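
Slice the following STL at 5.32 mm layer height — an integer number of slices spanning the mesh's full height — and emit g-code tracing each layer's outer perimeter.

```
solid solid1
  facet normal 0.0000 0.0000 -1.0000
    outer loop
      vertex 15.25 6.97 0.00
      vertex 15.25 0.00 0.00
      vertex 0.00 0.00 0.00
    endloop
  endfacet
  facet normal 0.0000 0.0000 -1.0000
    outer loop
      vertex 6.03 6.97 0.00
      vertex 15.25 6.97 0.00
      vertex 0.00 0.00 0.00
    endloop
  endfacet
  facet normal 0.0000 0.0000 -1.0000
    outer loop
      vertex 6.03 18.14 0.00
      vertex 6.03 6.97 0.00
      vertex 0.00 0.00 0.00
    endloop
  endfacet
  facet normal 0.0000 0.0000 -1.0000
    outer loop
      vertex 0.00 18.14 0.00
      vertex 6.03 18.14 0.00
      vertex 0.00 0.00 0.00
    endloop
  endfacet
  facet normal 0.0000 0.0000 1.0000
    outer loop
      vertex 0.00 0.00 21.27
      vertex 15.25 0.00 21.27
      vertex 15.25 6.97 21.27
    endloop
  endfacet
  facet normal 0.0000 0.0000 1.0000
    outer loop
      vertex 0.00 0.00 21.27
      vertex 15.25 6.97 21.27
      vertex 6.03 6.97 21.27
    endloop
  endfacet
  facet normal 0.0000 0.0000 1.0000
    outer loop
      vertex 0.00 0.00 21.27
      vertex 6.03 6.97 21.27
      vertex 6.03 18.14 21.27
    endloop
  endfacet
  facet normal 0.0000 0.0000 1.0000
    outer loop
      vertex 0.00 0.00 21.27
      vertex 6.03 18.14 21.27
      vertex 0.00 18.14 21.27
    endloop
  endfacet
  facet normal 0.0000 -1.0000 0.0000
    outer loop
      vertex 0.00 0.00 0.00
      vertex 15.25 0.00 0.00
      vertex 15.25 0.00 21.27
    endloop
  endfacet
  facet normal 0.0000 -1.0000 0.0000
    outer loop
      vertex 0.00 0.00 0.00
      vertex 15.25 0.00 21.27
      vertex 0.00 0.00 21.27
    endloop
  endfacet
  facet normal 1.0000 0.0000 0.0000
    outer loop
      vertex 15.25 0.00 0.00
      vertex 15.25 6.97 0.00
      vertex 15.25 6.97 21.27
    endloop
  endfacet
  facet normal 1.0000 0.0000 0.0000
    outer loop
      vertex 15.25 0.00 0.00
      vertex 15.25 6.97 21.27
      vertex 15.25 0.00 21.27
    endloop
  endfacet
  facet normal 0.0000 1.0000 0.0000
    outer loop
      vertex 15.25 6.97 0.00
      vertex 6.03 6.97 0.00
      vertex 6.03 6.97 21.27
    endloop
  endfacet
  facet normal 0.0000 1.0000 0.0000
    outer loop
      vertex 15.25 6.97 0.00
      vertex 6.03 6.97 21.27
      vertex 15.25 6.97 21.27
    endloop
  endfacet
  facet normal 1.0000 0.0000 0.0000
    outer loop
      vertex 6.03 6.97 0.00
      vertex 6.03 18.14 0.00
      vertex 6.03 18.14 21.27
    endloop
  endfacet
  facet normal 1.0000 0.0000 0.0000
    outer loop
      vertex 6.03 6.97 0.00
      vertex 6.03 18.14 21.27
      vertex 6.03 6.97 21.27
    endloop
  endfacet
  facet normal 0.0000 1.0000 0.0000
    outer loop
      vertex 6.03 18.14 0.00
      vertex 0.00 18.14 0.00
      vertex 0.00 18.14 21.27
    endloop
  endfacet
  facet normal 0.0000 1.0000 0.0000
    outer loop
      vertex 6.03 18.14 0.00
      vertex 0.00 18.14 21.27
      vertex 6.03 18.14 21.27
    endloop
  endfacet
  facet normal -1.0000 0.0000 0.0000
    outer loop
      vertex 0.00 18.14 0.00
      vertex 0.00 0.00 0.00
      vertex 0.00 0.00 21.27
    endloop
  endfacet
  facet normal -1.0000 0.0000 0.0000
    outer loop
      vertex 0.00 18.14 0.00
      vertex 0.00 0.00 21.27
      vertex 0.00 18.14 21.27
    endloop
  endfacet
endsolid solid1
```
; perimeter-only toolpath
G21 ; units = mm
G90 ; absolute positioning
G28 ; home
; layer 1
G0 Z5.32
G0 X0.00 Y0.00
G1 X15.25 Y0.00
G1 X15.25 Y6.97
G1 X6.03 Y6.97
G1 X6.03 Y18.14
G1 X0.00 Y18.14
G1 X0.00 Y0.00
; layer 2
G0 Z10.63
G0 X0.00 Y0.00
G1 X15.25 Y0.00
G1 X15.25 Y6.97
G1 X6.03 Y6.97
G1 X6.03 Y18.14
G1 X0.00 Y18.14
G1 X0.00 Y0.00
; layer 3
G0 Z15.95
G0 X0.00 Y0.00
G1 X15.25 Y0.00
G1 X15.25 Y6.97
G1 X6.03 Y6.97
G1 X6.03 Y18.14
G1 X0.00 Y18.14
G1 X0.00 Y0.00
; layer 4
G0 Z21.27
G0 X0.00 Y0.00
G1 X15.25 Y0.00
G1 X15.25 Y6.97
G1 X6.03 Y6.97
G1 X6.03 Y18.14
G1 X0.00 Y18.14
G1 X0.00 Y0.00
M2 ; end

The solid is an L-shaped prism: outer 15.2 × 18.1 mm, arm thicknesses ≈ 6.97 mm (horizontal) and 6.03 mm (vertical), extruded 21.3 mm in z. Slicing at Δz = 5.32 mm — 4 equal slices spanning the solid's height, so layer i sits at z = i·h/4 — gives 4 non-empty perimeters. Each is a 6-segment closed polygon; G0 lifts to the layer z and rapids to the start vertex, then G1 traces the edges.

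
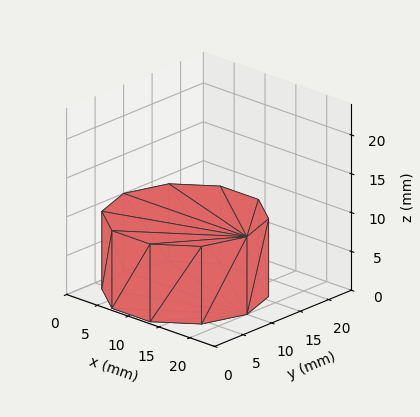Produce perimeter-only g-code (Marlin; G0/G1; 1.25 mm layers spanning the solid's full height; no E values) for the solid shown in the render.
Reading the render: the shape is a regular 10-sided prism (a cylinder approximated with 10 flat sides), circumscribed radius ≈ 10 mm, height ≈ 10 mm (dimensions read to the nearest mm from the axis ticks). For the g-code, the solid's height is divided into equal slices at the stated Δz and each level perimeter traced with G1 moves after a G0 lift.

; perimeter-only toolpath
G21 ; units = mm
G90 ; absolute positioning
G28 ; home
; layer 1
G0 Z1.25
G0 X20.00 Y10.00
G1 X18.09 Y15.88
G1 X13.09 Y19.51
G1 X6.91 Y19.51
G1 X1.91 Y15.88
G1 X0.00 Y10.00
G1 X1.91 Y4.12
G1 X6.91 Y0.49
G1 X13.09 Y0.49
G1 X18.09 Y4.12
G1 X20.00 Y10.00
; layer 2
G0 Z2.50
G0 X20.00 Y10.00
G1 X18.09 Y15.88
G1 X13.09 Y19.51
G1 X6.91 Y19.51
G1 X1.91 Y15.88
G1 X0.00 Y10.00
G1 X1.91 Y4.12
G1 X6.91 Y0.49
G1 X13.09 Y0.49
G1 X18.09 Y4.12
G1 X20.00 Y10.00
; layer 3
G0 Z3.75
G0 X20.00 Y10.00
G1 X18.09 Y15.88
G1 X13.09 Y19.51
G1 X6.91 Y19.51
G1 X1.91 Y15.88
G1 X0.00 Y10.00
G1 X1.91 Y4.12
G1 X6.91 Y0.49
G1 X13.09 Y0.49
G1 X18.09 Y4.12
G1 X20.00 Y10.00
; layer 4
G0 Z5.00
G0 X20.00 Y10.00
G1 X18.09 Y15.88
G1 X13.09 Y19.51
G1 X6.91 Y19.51
G1 X1.91 Y15.88
G1 X0.00 Y10.00
G1 X1.91 Y4.12
G1 X6.91 Y0.49
G1 X13.09 Y0.49
G1 X18.09 Y4.12
G1 X20.00 Y10.00
; layer 5
G0 Z6.25
G0 X20.00 Y10.00
G1 X18.09 Y15.88
G1 X13.09 Y19.51
G1 X6.91 Y19.51
G1 X1.91 Y15.88
G1 X0.00 Y10.00
G1 X1.91 Y4.12
G1 X6.91 Y0.49
G1 X13.09 Y0.49
G1 X18.09 Y4.12
G1 X20.00 Y10.00
; layer 6
G0 Z7.50
G0 X20.00 Y10.00
G1 X18.09 Y15.88
G1 X13.09 Y19.51
G1 X6.91 Y19.51
G1 X1.91 Y15.88
G1 X0.00 Y10.00
G1 X1.91 Y4.12
G1 X6.91 Y0.49
G1 X13.09 Y0.49
G1 X18.09 Y4.12
G1 X20.00 Y10.00
; layer 7
G0 Z8.75
G0 X20.00 Y10.00
G1 X18.09 Y15.88
G1 X13.09 Y19.51
G1 X6.91 Y19.51
G1 X1.91 Y15.88
G1 X0.00 Y10.00
G1 X1.91 Y4.12
G1 X6.91 Y0.49
G1 X13.09 Y0.49
G1 X18.09 Y4.12
G1 X20.00 Y10.00
; layer 8
G0 Z10.00
G0 X20.00 Y10.00
G1 X18.09 Y15.88
G1 X13.09 Y19.51
G1 X6.91 Y19.51
G1 X1.91 Y15.88
G1 X0.00 Y10.00
G1 X1.91 Y4.12
G1 X6.91 Y0.49
G1 X13.09 Y0.49
G1 X18.09 Y4.12
G1 X20.00 Y10.00
M2 ; end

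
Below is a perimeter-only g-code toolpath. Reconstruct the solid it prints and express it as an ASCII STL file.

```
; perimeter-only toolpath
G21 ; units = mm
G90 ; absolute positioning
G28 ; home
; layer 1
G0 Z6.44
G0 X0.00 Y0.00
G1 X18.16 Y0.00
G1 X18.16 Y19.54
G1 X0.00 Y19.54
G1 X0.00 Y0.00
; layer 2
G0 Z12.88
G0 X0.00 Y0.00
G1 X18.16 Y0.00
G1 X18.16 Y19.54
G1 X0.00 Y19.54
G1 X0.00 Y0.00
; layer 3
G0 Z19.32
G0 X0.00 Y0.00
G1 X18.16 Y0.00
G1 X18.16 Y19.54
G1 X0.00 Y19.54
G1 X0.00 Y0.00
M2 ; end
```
solid part
  facet normal 0.0000 0.0000 -1.0000
    outer loop
      vertex 18.16 19.54 0.00
      vertex 18.16 0.00 0.00
      vertex 0.00 0.00 0.00
    endloop
  endfacet
  facet normal 0.0000 0.0000 -1.0000
    outer loop
      vertex 0.00 19.54 0.00
      vertex 18.16 19.54 0.00
      vertex 0.00 0.00 0.00
    endloop
  endfacet
  facet normal 0.0000 0.0000 1.0000
    outer loop
      vertex 0.00 0.00 19.32
      vertex 18.16 0.00 19.32
      vertex 18.16 19.54 19.32
    endloop
  endfacet
  facet normal 0.0000 0.0000 1.0000
    outer loop
      vertex 0.00 0.00 19.32
      vertex 18.16 19.54 19.32
      vertex 0.00 19.54 19.32
    endloop
  endfacet
  facet normal 0.0000 -1.0000 0.0000
    outer loop
      vertex 0.00 0.00 0.00
      vertex 18.16 0.00 0.00
      vertex 18.16 0.00 19.32
    endloop
  endfacet
  facet normal 0.0000 -1.0000 0.0000
    outer loop
      vertex 0.00 0.00 0.00
      vertex 18.16 0.00 19.32
      vertex 0.00 0.00 19.32
    endloop
  endfacet
  facet normal 0.0000 1.0000 0.0000
    outer loop
      vertex 18.16 19.54 19.32
      vertex 18.16 19.54 0.00
      vertex 0.00 19.54 0.00
    endloop
  endfacet
  facet normal 0.0000 1.0000 0.0000
    outer loop
      vertex 0.00 19.54 19.32
      vertex 18.16 19.54 19.32
      vertex 0.00 19.54 0.00
    endloop
  endfacet
  facet normal -1.0000 0.0000 0.0000
    outer loop
      vertex 0.00 19.54 19.32
      vertex 0.00 19.54 0.00
      vertex 0.00 0.00 0.00
    endloop
  endfacet
  facet normal -1.0000 0.0000 0.0000
    outer loop
      vertex 0.00 0.00 19.32
      vertex 0.00 19.54 19.32
      vertex 0.00 0.00 0.00
    endloop
  endfacet
  facet normal 1.0000 0.0000 0.0000
    outer loop
      vertex 18.16 0.00 0.00
      vertex 18.16 19.54 0.00
      vertex 18.16 19.54 19.32
    endloop
  endfacet
  facet normal 1.0000 0.0000 0.0000
    outer loop
      vertex 18.16 0.00 0.00
      vertex 18.16 19.54 19.32
      vertex 18.16 0.00 19.32
    endloop
  endfacet
endsolid part

The G0 Z moves step by Δz≈6.44 mm. Every layer's G1 loop is the same polygon, so the solid is a straight extrusion of it from z=0 to z≈19.3. Closing with flat bottom and top caps and triangulating gives 12 facets — a rectangular box, roughly 18.2 × 19.5 mm footprint and 19.3 mm tall.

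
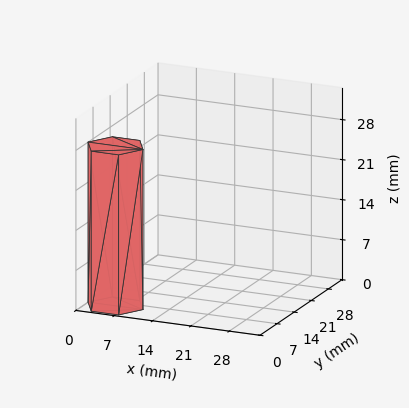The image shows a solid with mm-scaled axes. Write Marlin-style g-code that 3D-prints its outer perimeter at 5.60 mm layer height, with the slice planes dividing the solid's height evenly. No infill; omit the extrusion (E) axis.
Reading the render: the shape is a regular 6-sided prism (a cylinder approximated with 6 flat sides), circumscribed radius ≈ 5 mm, height ≈ 28 mm (dimensions read to the nearest mm from the axis ticks). For the g-code, the solid's height is divided into equal slices at the stated Δz and each level perimeter traced with G1 moves after a G0 lift.

; perimeter-only toolpath
G21 ; units = mm
G90 ; absolute positioning
G28 ; home
; layer 1
G0 Z5.60
G0 X10.00 Y5.00
G1 X7.50 Y9.33
G1 X2.50 Y9.33
G1 X0.00 Y5.00
G1 X2.50 Y0.67
G1 X7.50 Y0.67
G1 X10.00 Y5.00
; layer 2
G0 Z11.20
G0 X10.00 Y5.00
G1 X7.50 Y9.33
G1 X2.50 Y9.33
G1 X0.00 Y5.00
G1 X2.50 Y0.67
G1 X7.50 Y0.67
G1 X10.00 Y5.00
; layer 3
G0 Z16.80
G0 X10.00 Y5.00
G1 X7.50 Y9.33
G1 X2.50 Y9.33
G1 X0.00 Y5.00
G1 X2.50 Y0.67
G1 X7.50 Y0.67
G1 X10.00 Y5.00
; layer 4
G0 Z22.40
G0 X10.00 Y5.00
G1 X7.50 Y9.33
G1 X2.50 Y9.33
G1 X0.00 Y5.00
G1 X2.50 Y0.67
G1 X7.50 Y0.67
G1 X10.00 Y5.00
; layer 5
G0 Z28.00
G0 X10.00 Y5.00
G1 X7.50 Y9.33
G1 X2.50 Y9.33
G1 X0.00 Y5.00
G1 X2.50 Y0.67
G1 X7.50 Y0.67
G1 X10.00 Y5.00
M2 ; end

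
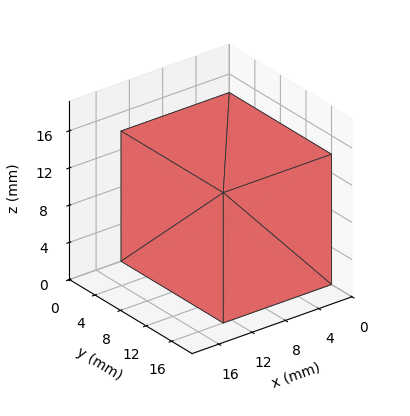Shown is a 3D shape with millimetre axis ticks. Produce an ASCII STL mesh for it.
Reading the render: the shape is a rectangular box, roughly 13 × 16 mm footprint and 14 mm tall (dimensions read to the nearest mm from the axis ticks). For the STL, each face is triangulated and given an outward normal.

solid part
  facet normal 0.0000 0.0000 -1.0000
    outer loop
      vertex 13.00 16.00 0.00
      vertex 13.00 0.00 0.00
      vertex 0.00 0.00 0.00
    endloop
  endfacet
  facet normal 0.0000 0.0000 -1.0000
    outer loop
      vertex 0.00 16.00 0.00
      vertex 13.00 16.00 0.00
      vertex 0.00 0.00 0.00
    endloop
  endfacet
  facet normal 0.0000 0.0000 1.0000
    outer loop
      vertex 0.00 0.00 14.00
      vertex 13.00 0.00 14.00
      vertex 13.00 16.00 14.00
    endloop
  endfacet
  facet normal 0.0000 0.0000 1.0000
    outer loop
      vertex 0.00 0.00 14.00
      vertex 13.00 16.00 14.00
      vertex 0.00 16.00 14.00
    endloop
  endfacet
  facet normal 0.0000 -1.0000 0.0000
    outer loop
      vertex 0.00 0.00 0.00
      vertex 13.00 0.00 0.00
      vertex 13.00 0.00 14.00
    endloop
  endfacet
  facet normal 0.0000 -1.0000 0.0000
    outer loop
      vertex 0.00 0.00 0.00
      vertex 13.00 0.00 14.00
      vertex 0.00 0.00 14.00
    endloop
  endfacet
  facet normal 0.0000 1.0000 0.0000
    outer loop
      vertex 13.00 16.00 14.00
      vertex 13.00 16.00 0.00
      vertex 0.00 16.00 0.00
    endloop
  endfacet
  facet normal 0.0000 1.0000 0.0000
    outer loop
      vertex 0.00 16.00 14.00
      vertex 13.00 16.00 14.00
      vertex 0.00 16.00 0.00
    endloop
  endfacet
  facet normal -1.0000 0.0000 0.0000
    outer loop
      vertex 0.00 16.00 14.00
      vertex 0.00 16.00 0.00
      vertex 0.00 0.00 0.00
    endloop
  endfacet
  facet normal -1.0000 0.0000 0.0000
    outer loop
      vertex 0.00 0.00 14.00
      vertex 0.00 16.00 14.00
      vertex 0.00 0.00 0.00
    endloop
  endfacet
  facet normal 1.0000 0.0000 0.0000
    outer loop
      vertex 13.00 0.00 0.00
      vertex 13.00 16.00 0.00
      vertex 13.00 16.00 14.00
    endloop
  endfacet
  facet normal 1.0000 0.0000 0.0000
    outer loop
      vertex 13.00 0.00 0.00
      vertex 13.00 16.00 14.00
      vertex 13.00 0.00 14.00
    endloop
  endfacet
endsolid part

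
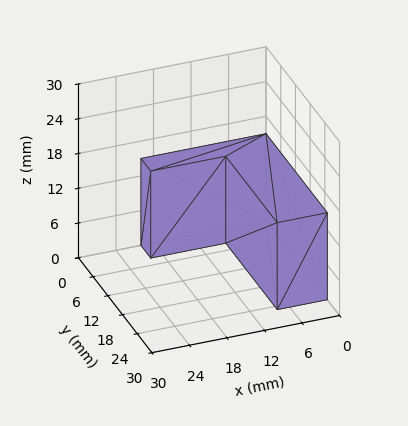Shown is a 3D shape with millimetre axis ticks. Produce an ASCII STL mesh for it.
Reading the render: the shape is an L-shaped prism: outer 20 × 25 mm, arm thicknesses ≈ 4 mm (horizontal) and 8 mm (vertical), extruded 15 mm in z (dimensions read to the nearest mm from the axis ticks). For the STL, each face is triangulated and given an outward normal.

solid part
  facet normal 0.0000 0.0000 -1.0000
    outer loop
      vertex 20.00 4.00 0.00
      vertex 20.00 0.00 0.00
      vertex 0.00 0.00 0.00
    endloop
  endfacet
  facet normal 0.0000 0.0000 -1.0000
    outer loop
      vertex 8.00 4.00 0.00
      vertex 20.00 4.00 0.00
      vertex 0.00 0.00 0.00
    endloop
  endfacet
  facet normal 0.0000 0.0000 -1.0000
    outer loop
      vertex 8.00 25.00 0.00
      vertex 8.00 4.00 0.00
      vertex 0.00 0.00 0.00
    endloop
  endfacet
  facet normal 0.0000 0.0000 -1.0000
    outer loop
      vertex 0.00 25.00 0.00
      vertex 8.00 25.00 0.00
      vertex 0.00 0.00 0.00
    endloop
  endfacet
  facet normal 0.0000 0.0000 1.0000
    outer loop
      vertex 0.00 0.00 15.00
      vertex 20.00 0.00 15.00
      vertex 20.00 4.00 15.00
    endloop
  endfacet
  facet normal 0.0000 0.0000 1.0000
    outer loop
      vertex 0.00 0.00 15.00
      vertex 20.00 4.00 15.00
      vertex 8.00 4.00 15.00
    endloop
  endfacet
  facet normal 0.0000 0.0000 1.0000
    outer loop
      vertex 0.00 0.00 15.00
      vertex 8.00 4.00 15.00
      vertex 8.00 25.00 15.00
    endloop
  endfacet
  facet normal 0.0000 0.0000 1.0000
    outer loop
      vertex 0.00 0.00 15.00
      vertex 8.00 25.00 15.00
      vertex 0.00 25.00 15.00
    endloop
  endfacet
  facet normal 0.0000 -1.0000 0.0000
    outer loop
      vertex 0.00 0.00 0.00
      vertex 20.00 0.00 0.00
      vertex 20.00 0.00 15.00
    endloop
  endfacet
  facet normal 0.0000 -1.0000 0.0000
    outer loop
      vertex 0.00 0.00 0.00
      vertex 20.00 0.00 15.00
      vertex 0.00 0.00 15.00
    endloop
  endfacet
  facet normal 1.0000 0.0000 0.0000
    outer loop
      vertex 20.00 0.00 0.00
      vertex 20.00 4.00 0.00
      vertex 20.00 4.00 15.00
    endloop
  endfacet
  facet normal 1.0000 0.0000 0.0000
    outer loop
      vertex 20.00 0.00 0.00
      vertex 20.00 4.00 15.00
      vertex 20.00 0.00 15.00
    endloop
  endfacet
  facet normal 0.0000 1.0000 0.0000
    outer loop
      vertex 20.00 4.00 0.00
      vertex 8.00 4.00 0.00
      vertex 8.00 4.00 15.00
    endloop
  endfacet
  facet normal 0.0000 1.0000 0.0000
    outer loop
      vertex 20.00 4.00 0.00
      vertex 8.00 4.00 15.00
      vertex 20.00 4.00 15.00
    endloop
  endfacet
  facet normal 1.0000 0.0000 0.0000
    outer loop
      vertex 8.00 4.00 0.00
      vertex 8.00 25.00 0.00
      vertex 8.00 25.00 15.00
    endloop
  endfacet
  facet normal 1.0000 0.0000 0.0000
    outer loop
      vertex 8.00 4.00 0.00
      vertex 8.00 25.00 15.00
      vertex 8.00 4.00 15.00
    endloop
  endfacet
  facet normal 0.0000 1.0000 0.0000
    outer loop
      vertex 8.00 25.00 0.00
      vertex 0.00 25.00 0.00
      vertex 0.00 25.00 15.00
    endloop
  endfacet
  facet normal 0.0000 1.0000 0.0000
    outer loop
      vertex 8.00 25.00 0.00
      vertex 0.00 25.00 15.00
      vertex 8.00 25.00 15.00
    endloop
  endfacet
  facet normal -1.0000 0.0000 0.0000
    outer loop
      vertex 0.00 25.00 0.00
      vertex 0.00 0.00 0.00
      vertex 0.00 0.00 15.00
    endloop
  endfacet
  facet normal -1.0000 0.0000 0.0000
    outer loop
      vertex 0.00 25.00 0.00
      vertex 0.00 0.00 15.00
      vertex 0.00 25.00 15.00
    endloop
  endfacet
endsolid part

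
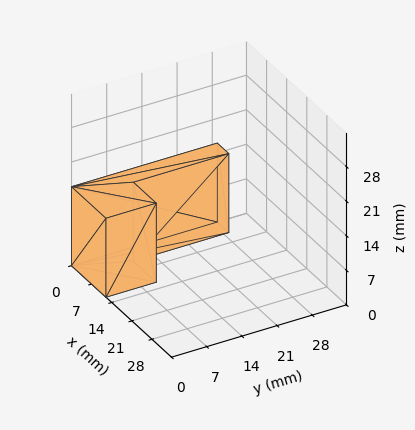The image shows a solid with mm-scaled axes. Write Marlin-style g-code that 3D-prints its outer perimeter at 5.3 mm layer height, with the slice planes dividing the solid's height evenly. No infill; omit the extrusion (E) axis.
Reading the render: the shape is an L-shaped prism: outer 12 × 29 mm, arm thicknesses ≈ 10 mm (horizontal) and 4 mm (vertical), extruded 16 mm in z (dimensions read to the nearest mm from the axis ticks). For the g-code, the solid's height is divided into equal slices at the stated Δz and each level perimeter traced with G1 moves after a G0 lift.

; perimeter-only toolpath
G21 ; units = mm
G90 ; absolute positioning
G28 ; home
; layer 1
G0 Z5.3
G0 X0.0 Y0.0
G1 X12.0 Y0.0
G1 X12.0 Y10.0
G1 X4.0 Y10.0
G1 X4.0 Y29.0
G1 X0.0 Y29.0
G1 X0.0 Y0.0
; layer 2
G0 Z10.7
G0 X0.0 Y0.0
G1 X12.0 Y0.0
G1 X12.0 Y10.0
G1 X4.0 Y10.0
G1 X4.0 Y29.0
G1 X0.0 Y29.0
G1 X0.0 Y0.0
; layer 3
G0 Z16.0
G0 X0.0 Y0.0
G1 X12.0 Y0.0
G1 X12.0 Y10.0
G1 X4.0 Y10.0
G1 X4.0 Y29.0
G1 X0.0 Y29.0
G1 X0.0 Y0.0
M2 ; end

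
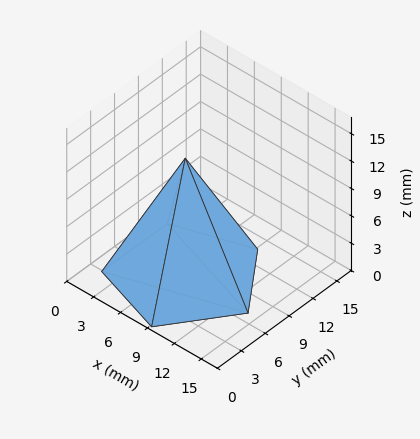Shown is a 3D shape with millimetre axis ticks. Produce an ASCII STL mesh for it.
Reading the render: the shape is a regular 5-sided pyramid, base circumscribed radius ≈ 7 mm, apex at z ≈ 13 mm (dimensions read to the nearest mm from the axis ticks). For the STL, each face is triangulated and given an outward normal.

solid part
  facet normal 0.0000 0.0000 -1.0000
    outer loop
      vertex 1.337 11.114 0.000
      vertex 9.163 13.657 0.000
      vertex 14.000 7.000 0.000
    endloop
  endfacet
  facet normal 0.0000 0.0000 -1.0000
    outer loop
      vertex 1.337 2.886 0.000
      vertex 1.337 11.114 0.000
      vertex 14.000 7.000 0.000
    endloop
  endfacet
  facet normal 0.0000 0.0000 -1.0000
    outer loop
      vertex 9.163 0.343 0.000
      vertex 1.337 2.886 0.000
      vertex 14.000 7.000 0.000
    endloop
  endfacet
  facet normal 0.7417 0.5389 0.3994
    outer loop
      vertex 14.000 7.000 0.000
      vertex 9.163 13.657 0.000
      vertex 7.000 7.000 13.000
    endloop
  endfacet
  facet normal -0.2833 0.8719 0.3994
    outer loop
      vertex 9.163 13.657 0.000
      vertex 1.337 11.114 0.000
      vertex 7.000 7.000 13.000
    endloop
  endfacet
  facet normal -0.9168 0.0000 0.3994
    outer loop
      vertex 1.337 11.114 0.000
      vertex 1.337 2.886 0.000
      vertex 7.000 7.000 13.000
    endloop
  endfacet
  facet normal -0.2833 -0.8719 0.3994
    outer loop
      vertex 1.337 2.886 0.000
      vertex 9.163 0.343 0.000
      vertex 7.000 7.000 13.000
    endloop
  endfacet
  facet normal 0.7417 -0.5389 0.3994
    outer loop
      vertex 9.163 0.343 0.000
      vertex 14.000 7.000 0.000
      vertex 7.000 7.000 13.000
    endloop
  endfacet
endsolid part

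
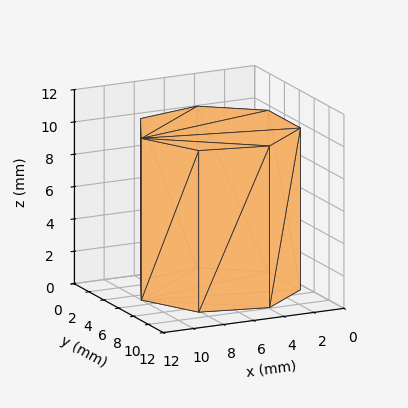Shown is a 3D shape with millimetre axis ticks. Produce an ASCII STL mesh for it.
Reading the render: the shape is a regular 7-sided prism (a cylinder approximated with 7 flat sides), circumscribed radius ≈ 5 mm, height ≈ 10 mm (dimensions read to the nearest mm from the axis ticks). For the STL, each face is triangulated and given an outward normal.

solid part
  facet normal 0.0000 0.0000 -1.0000
    outer loop
      vertex 3.89 9.87 0.00
      vertex 8.12 8.91 0.00
      vertex 10.00 5.00 0.00
    endloop
  endfacet
  facet normal 0.0000 0.0000 -1.0000
    outer loop
      vertex 0.50 7.17 0.00
      vertex 3.89 9.87 0.00
      vertex 10.00 5.00 0.00
    endloop
  endfacet
  facet normal 0.0000 0.0000 -1.0000
    outer loop
      vertex 0.50 2.83 0.00
      vertex 0.50 7.17 0.00
      vertex 10.00 5.00 0.00
    endloop
  endfacet
  facet normal 0.0000 0.0000 -1.0000
    outer loop
      vertex 3.89 0.13 0.00
      vertex 0.50 2.83 0.00
      vertex 10.00 5.00 0.00
    endloop
  endfacet
  facet normal 0.0000 0.0000 -1.0000
    outer loop
      vertex 8.12 1.09 0.00
      vertex 3.89 0.13 0.00
      vertex 10.00 5.00 0.00
    endloop
  endfacet
  facet normal 0.0000 0.0000 1.0000
    outer loop
      vertex 10.00 5.00 10.00
      vertex 8.12 8.91 10.00
      vertex 3.89 9.87 10.00
    endloop
  endfacet
  facet normal 0.0000 0.0000 1.0000
    outer loop
      vertex 10.00 5.00 10.00
      vertex 3.89 9.87 10.00
      vertex 0.50 7.17 10.00
    endloop
  endfacet
  facet normal 0.0000 0.0000 1.0000
    outer loop
      vertex 10.00 5.00 10.00
      vertex 0.50 7.17 10.00
      vertex 0.50 2.83 10.00
    endloop
  endfacet
  facet normal 0.0000 0.0000 1.0000
    outer loop
      vertex 10.00 5.00 10.00
      vertex 0.50 2.83 10.00
      vertex 3.89 0.13 10.00
    endloop
  endfacet
  facet normal 0.0000 0.0000 1.0000
    outer loop
      vertex 10.00 5.00 10.00
      vertex 3.89 0.13 10.00
      vertex 8.12 1.09 10.00
    endloop
  endfacet
  facet normal 0.9012 0.4333 0.0000
    outer loop
      vertex 10.00 5.00 0.00
      vertex 8.12 8.91 0.00
      vertex 8.12 8.91 10.00
    endloop
  endfacet
  facet normal 0.9012 0.4333 0.0000
    outer loop
      vertex 10.00 5.00 0.00
      vertex 8.12 8.91 10.00
      vertex 10.00 5.00 10.00
    endloop
  endfacet
  facet normal 0.2213 0.9752 0.0000
    outer loop
      vertex 8.12 8.91 0.00
      vertex 3.89 9.87 0.00
      vertex 3.89 9.87 10.00
    endloop
  endfacet
  facet normal 0.2213 0.9752 0.0000
    outer loop
      vertex 8.12 8.91 0.00
      vertex 3.89 9.87 10.00
      vertex 8.12 8.91 10.00
    endloop
  endfacet
  facet normal -0.6230 0.7822 0.0000
    outer loop
      vertex 3.89 9.87 0.00
      vertex 0.50 7.17 0.00
      vertex 0.50 7.17 10.00
    endloop
  endfacet
  facet normal -0.6230 0.7822 0.0000
    outer loop
      vertex 3.89 9.87 0.00
      vertex 0.50 7.17 10.00
      vertex 3.89 9.87 10.00
    endloop
  endfacet
  facet normal -1.0000 0.0000 0.0000
    outer loop
      vertex 0.50 7.17 0.00
      vertex 0.50 2.83 0.00
      vertex 0.50 2.83 10.00
    endloop
  endfacet
  facet normal -1.0000 0.0000 0.0000
    outer loop
      vertex 0.50 7.17 0.00
      vertex 0.50 2.83 10.00
      vertex 0.50 7.17 10.00
    endloop
  endfacet
  facet normal -0.6230 -0.7822 0.0000
    outer loop
      vertex 0.50 2.83 0.00
      vertex 3.89 0.13 0.00
      vertex 3.89 0.13 10.00
    endloop
  endfacet
  facet normal -0.6230 -0.7822 0.0000
    outer loop
      vertex 0.50 2.83 0.00
      vertex 3.89 0.13 10.00
      vertex 0.50 2.83 10.00
    endloop
  endfacet
  facet normal 0.2213 -0.9752 0.0000
    outer loop
      vertex 3.89 0.13 0.00
      vertex 8.12 1.09 0.00
      vertex 8.12 1.09 10.00
    endloop
  endfacet
  facet normal 0.2213 -0.9752 0.0000
    outer loop
      vertex 3.89 0.13 0.00
      vertex 8.12 1.09 10.00
      vertex 3.89 0.13 10.00
    endloop
  endfacet
  facet normal 0.9012 -0.4333 0.0000
    outer loop
      vertex 8.12 1.09 0.00
      vertex 10.00 5.00 0.00
      vertex 10.00 5.00 10.00
    endloop
  endfacet
  facet normal 0.9012 -0.4333 0.0000
    outer loop
      vertex 8.12 1.09 0.00
      vertex 10.00 5.00 10.00
      vertex 8.12 1.09 10.00
    endloop
  endfacet
endsolid part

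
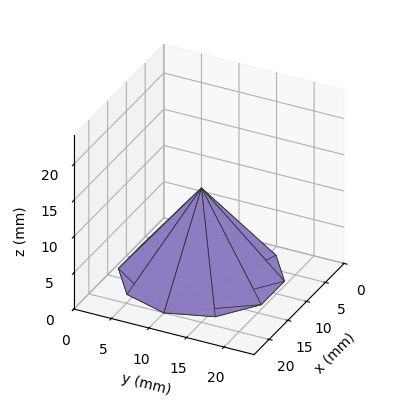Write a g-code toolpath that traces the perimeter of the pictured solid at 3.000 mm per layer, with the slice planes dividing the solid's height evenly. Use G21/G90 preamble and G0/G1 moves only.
Reading the render: the shape is a regular 10-sided pyramid, base circumscribed radius ≈ 10 mm, apex at z ≈ 12 mm (dimensions read to the nearest mm from the axis ticks). For the g-code, the solid's height is divided into equal slices at the stated Δz and each level perimeter traced with G1 moves after a G0 lift.

; perimeter-only toolpath
G21 ; units = mm
G90 ; absolute positioning
G28 ; home
; layer 1
G0 Z3.000
G0 X17.500 Y10.000
G1 X16.067 Y14.409
G1 X12.317 Y17.133
G1 X7.683 Y17.133
G1 X3.933 Y14.409
G1 X2.500 Y10.000
G1 X3.933 Y5.591
G1 X7.683 Y2.867
G1 X12.317 Y2.867
G1 X16.067 Y5.591
G1 X17.500 Y10.000
; layer 2
G0 Z6.000
G0 X15.000 Y10.000
G1 X14.045 Y12.939
G1 X11.545 Y14.755
G1 X8.455 Y14.755
G1 X5.955 Y12.939
G1 X5.000 Y10.000
G1 X5.955 Y7.061
G1 X8.455 Y5.245
G1 X11.545 Y5.245
G1 X14.045 Y7.061
G1 X15.000 Y10.000
; layer 3
G0 Z9.000
G0 X12.500 Y10.000
G1 X12.023 Y11.470
G1 X10.773 Y12.378
G1 X9.227 Y12.378
G1 X7.978 Y11.470
G1 X7.500 Y10.000
G1 X7.978 Y8.530
G1 X9.227 Y7.622
G1 X10.773 Y7.622
G1 X12.023 Y8.530
G1 X12.500 Y10.000
M2 ; end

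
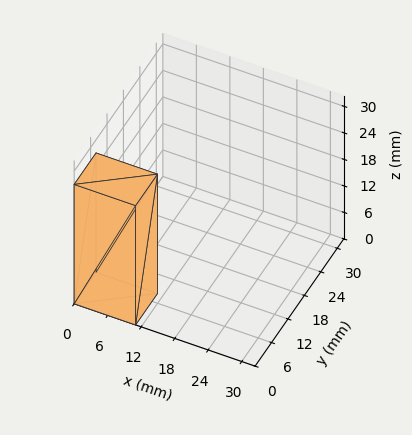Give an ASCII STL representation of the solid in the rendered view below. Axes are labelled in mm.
Reading the render: the shape is a rectangular box, roughly 11 × 8 mm footprint and 27 mm tall (dimensions read to the nearest mm from the axis ticks). For the STL, each face is triangulated and given an outward normal.

solid part
  facet normal 0.0000 0.0000 -1.0000
    outer loop
      vertex 11.000 8.000 0.000
      vertex 11.000 0.000 0.000
      vertex 0.000 0.000 0.000
    endloop
  endfacet
  facet normal 0.0000 0.0000 -1.0000
    outer loop
      vertex 0.000 8.000 0.000
      vertex 11.000 8.000 0.000
      vertex 0.000 0.000 0.000
    endloop
  endfacet
  facet normal 0.0000 0.0000 1.0000
    outer loop
      vertex 0.000 0.000 27.000
      vertex 11.000 0.000 27.000
      vertex 11.000 8.000 27.000
    endloop
  endfacet
  facet normal 0.0000 0.0000 1.0000
    outer loop
      vertex 0.000 0.000 27.000
      vertex 11.000 8.000 27.000
      vertex 0.000 8.000 27.000
    endloop
  endfacet
  facet normal 0.0000 -1.0000 0.0000
    outer loop
      vertex 0.000 0.000 0.000
      vertex 11.000 0.000 0.000
      vertex 11.000 0.000 27.000
    endloop
  endfacet
  facet normal 0.0000 -1.0000 0.0000
    outer loop
      vertex 0.000 0.000 0.000
      vertex 11.000 0.000 27.000
      vertex 0.000 0.000 27.000
    endloop
  endfacet
  facet normal 0.0000 1.0000 0.0000
    outer loop
      vertex 11.000 8.000 27.000
      vertex 11.000 8.000 0.000
      vertex 0.000 8.000 0.000
    endloop
  endfacet
  facet normal 0.0000 1.0000 0.0000
    outer loop
      vertex 0.000 8.000 27.000
      vertex 11.000 8.000 27.000
      vertex 0.000 8.000 0.000
    endloop
  endfacet
  facet normal -1.0000 0.0000 0.0000
    outer loop
      vertex 0.000 8.000 27.000
      vertex 0.000 8.000 0.000
      vertex 0.000 0.000 0.000
    endloop
  endfacet
  facet normal -1.0000 0.0000 0.0000
    outer loop
      vertex 0.000 0.000 27.000
      vertex 0.000 8.000 27.000
      vertex 0.000 0.000 0.000
    endloop
  endfacet
  facet normal 1.0000 0.0000 0.0000
    outer loop
      vertex 11.000 0.000 0.000
      vertex 11.000 8.000 0.000
      vertex 11.000 8.000 27.000
    endloop
  endfacet
  facet normal 1.0000 0.0000 0.0000
    outer loop
      vertex 11.000 0.000 0.000
      vertex 11.000 8.000 27.000
      vertex 11.000 0.000 27.000
    endloop
  endfacet
endsolid part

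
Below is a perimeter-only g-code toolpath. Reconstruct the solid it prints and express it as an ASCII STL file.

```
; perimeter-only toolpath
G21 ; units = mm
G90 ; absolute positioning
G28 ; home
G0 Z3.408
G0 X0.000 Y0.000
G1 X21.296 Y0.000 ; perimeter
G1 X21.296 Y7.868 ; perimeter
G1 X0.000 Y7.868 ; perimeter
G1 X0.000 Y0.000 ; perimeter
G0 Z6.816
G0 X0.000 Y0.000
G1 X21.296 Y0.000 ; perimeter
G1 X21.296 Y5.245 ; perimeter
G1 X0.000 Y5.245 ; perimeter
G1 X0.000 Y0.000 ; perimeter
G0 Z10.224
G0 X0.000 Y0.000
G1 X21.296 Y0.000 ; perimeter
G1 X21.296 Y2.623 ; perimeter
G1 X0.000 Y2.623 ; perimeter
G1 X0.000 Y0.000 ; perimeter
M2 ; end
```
solid part
  facet normal 0.0000 0.0000 -1.0000
    outer loop
      vertex 21.296 10.491 0.000
      vertex 21.296 0.000 0.000
      vertex 0.000 0.000 0.000
    endloop
  endfacet
  facet normal 0.0000 0.0000 -1.0000
    outer loop
      vertex 0.000 10.491 0.000
      vertex 21.296 10.491 0.000
      vertex 0.000 0.000 0.000
    endloop
  endfacet
  facet normal 0.0000 -1.0000 0.0000
    outer loop
      vertex 0.000 0.000 0.000
      vertex 21.296 0.000 0.000
      vertex 21.296 0.000 13.632
    endloop
  endfacet
  facet normal 0.0000 -1.0000 0.0000
    outer loop
      vertex 0.000 0.000 0.000
      vertex 21.296 0.000 13.632
      vertex 0.000 0.000 13.632
    endloop
  endfacet
  facet normal 0.0000 0.7925 0.6099
    outer loop
      vertex 0.000 0.000 13.632
      vertex 21.296 0.000 13.632
      vertex 21.296 10.491 0.000
    endloop
  endfacet
  facet normal 0.0000 0.7925 0.6099
    outer loop
      vertex 0.000 0.000 13.632
      vertex 21.296 10.491 0.000
      vertex 0.000 10.491 0.000
    endloop
  endfacet
  facet normal -1.0000 0.0000 0.0000
    outer loop
      vertex 0.000 0.000 13.632
      vertex 0.000 10.491 0.000
      vertex 0.000 0.000 0.000
    endloop
  endfacet
  facet normal 1.0000 0.0000 0.0000
    outer loop
      vertex 21.296 0.000 0.000
      vertex 21.296 10.491 0.000
      vertex 21.296 0.000 13.632
    endloop
  endfacet
endsolid part

The G0 Z moves step by Δz≈3.408 mm. The G1 loops shrink linearly with z, so the solid tapers from its base footprint up to z≈13.6. Closing with a flat bottom cap and the tapered top and triangulating gives 8 facets — a wedge (ramp): 21.3 × 10.5 mm base, rising to 13.6 mm along the y=0 edge and sloping linearly to z=0 at y=10.5.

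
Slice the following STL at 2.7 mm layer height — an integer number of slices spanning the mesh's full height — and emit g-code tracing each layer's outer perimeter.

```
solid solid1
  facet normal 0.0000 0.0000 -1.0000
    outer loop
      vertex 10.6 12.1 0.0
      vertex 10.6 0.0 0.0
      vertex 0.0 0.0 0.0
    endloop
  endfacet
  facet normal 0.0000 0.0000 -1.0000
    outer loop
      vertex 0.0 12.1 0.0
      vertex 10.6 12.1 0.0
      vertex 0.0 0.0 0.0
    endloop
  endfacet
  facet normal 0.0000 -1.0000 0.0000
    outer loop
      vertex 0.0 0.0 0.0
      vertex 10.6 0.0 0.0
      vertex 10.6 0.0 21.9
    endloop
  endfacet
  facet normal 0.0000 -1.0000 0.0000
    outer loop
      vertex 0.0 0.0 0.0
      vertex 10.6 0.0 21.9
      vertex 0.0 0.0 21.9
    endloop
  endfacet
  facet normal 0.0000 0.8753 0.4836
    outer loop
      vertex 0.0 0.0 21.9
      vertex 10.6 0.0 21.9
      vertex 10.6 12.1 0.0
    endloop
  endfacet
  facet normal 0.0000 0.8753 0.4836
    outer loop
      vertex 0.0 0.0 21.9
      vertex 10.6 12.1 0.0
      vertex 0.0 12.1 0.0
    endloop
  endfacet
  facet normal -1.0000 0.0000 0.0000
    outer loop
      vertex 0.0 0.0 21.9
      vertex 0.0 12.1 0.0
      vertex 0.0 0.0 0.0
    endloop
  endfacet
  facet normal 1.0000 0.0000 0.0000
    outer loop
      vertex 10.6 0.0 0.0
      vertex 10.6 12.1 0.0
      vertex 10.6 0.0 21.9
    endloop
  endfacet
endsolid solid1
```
; perimeter-only toolpath
G21 ; units = mm
G90 ; absolute positioning
G28 ; home
; layer 1
G0 Z2.7
G0 X0.0 Y0.0
G1 X10.6 Y0.0
G1 X10.6 Y10.6
G1 X0.0 Y10.6
G1 X0.0 Y0.0
; layer 2
G0 Z5.5
G0 X0.0 Y0.0
G1 X10.6 Y0.0
G1 X10.6 Y9.1
G1 X0.0 Y9.1
G1 X0.0 Y0.0
; layer 3
G0 Z8.2
G0 X0.0 Y0.0
G1 X10.6 Y0.0
G1 X10.6 Y7.6
G1 X0.0 Y7.6
G1 X0.0 Y0.0
; layer 4
G0 Z10.9
G0 X0.0 Y0.0
G1 X10.6 Y0.0
G1 X10.6 Y6.0
G1 X0.0 Y6.0
G1 X0.0 Y0.0
; layer 5
G0 Z13.7
G0 X0.0 Y0.0
G1 X10.6 Y0.0
G1 X10.6 Y4.5
G1 X0.0 Y4.5
G1 X0.0 Y0.0
; layer 6
G0 Z16.4
G0 X0.0 Y0.0
G1 X10.6 Y0.0
G1 X10.6 Y3.0
G1 X0.0 Y3.0
G1 X0.0 Y0.0
; layer 7
G0 Z19.2
G0 X0.0 Y0.0
G1 X10.6 Y0.0
G1 X10.6 Y1.5
G1 X0.0 Y1.5
G1 X0.0 Y0.0
M2 ; end

The solid is a wedge (ramp): 10.6 × 12.1 mm base, rising to 21.9 mm along the y=0 edge and sloping linearly to z=0 at y=12.1. Slicing at Δz = 2.7 mm — 8 equal slices spanning the solid's height, so layer i sits at z = i·h/8 — gives 7 non-empty perimeters. Each is a 4-segment closed polygon; G0 lifts to the layer z and rapids to the start vertex, then G1 traces the edges. The cross-section shrinks linearly with z (the slice at the apex is degenerate and omitted).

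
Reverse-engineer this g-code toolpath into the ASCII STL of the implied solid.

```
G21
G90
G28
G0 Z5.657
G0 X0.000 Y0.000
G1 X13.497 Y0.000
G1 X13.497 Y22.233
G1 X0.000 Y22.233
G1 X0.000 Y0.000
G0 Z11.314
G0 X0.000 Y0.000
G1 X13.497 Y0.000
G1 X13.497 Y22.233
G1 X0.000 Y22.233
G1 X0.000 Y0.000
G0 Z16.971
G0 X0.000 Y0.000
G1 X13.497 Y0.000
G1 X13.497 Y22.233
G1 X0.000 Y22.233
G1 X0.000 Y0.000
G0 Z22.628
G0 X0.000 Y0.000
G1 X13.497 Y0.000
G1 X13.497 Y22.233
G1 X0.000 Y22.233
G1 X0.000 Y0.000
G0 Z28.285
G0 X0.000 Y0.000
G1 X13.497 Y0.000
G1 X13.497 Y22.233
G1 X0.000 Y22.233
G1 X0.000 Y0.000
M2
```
solid part
  facet normal 0.0000 0.0000 -1.0000
    outer loop
      vertex 13.497 22.233 0.000
      vertex 13.497 0.000 0.000
      vertex 0.000 0.000 0.000
    endloop
  endfacet
  facet normal 0.0000 0.0000 -1.0000
    outer loop
      vertex 0.000 22.233 0.000
      vertex 13.497 22.233 0.000
      vertex 0.000 0.000 0.000
    endloop
  endfacet
  facet normal 0.0000 0.0000 1.0000
    outer loop
      vertex 0.000 0.000 28.285
      vertex 13.497 0.000 28.285
      vertex 13.497 22.233 28.285
    endloop
  endfacet
  facet normal 0.0000 0.0000 1.0000
    outer loop
      vertex 0.000 0.000 28.285
      vertex 13.497 22.233 28.285
      vertex 0.000 22.233 28.285
    endloop
  endfacet
  facet normal 0.0000 -1.0000 0.0000
    outer loop
      vertex 0.000 0.000 0.000
      vertex 13.497 0.000 0.000
      vertex 13.497 0.000 28.285
    endloop
  endfacet
  facet normal 0.0000 -1.0000 0.0000
    outer loop
      vertex 0.000 0.000 0.000
      vertex 13.497 0.000 28.285
      vertex 0.000 0.000 28.285
    endloop
  endfacet
  facet normal 0.0000 1.0000 0.0000
    outer loop
      vertex 13.497 22.233 28.285
      vertex 13.497 22.233 0.000
      vertex 0.000 22.233 0.000
    endloop
  endfacet
  facet normal 0.0000 1.0000 0.0000
    outer loop
      vertex 0.000 22.233 28.285
      vertex 13.497 22.233 28.285
      vertex 0.000 22.233 0.000
    endloop
  endfacet
  facet normal -1.0000 0.0000 0.0000
    outer loop
      vertex 0.000 22.233 28.285
      vertex 0.000 22.233 0.000
      vertex 0.000 0.000 0.000
    endloop
  endfacet
  facet normal -1.0000 0.0000 0.0000
    outer loop
      vertex 0.000 0.000 28.285
      vertex 0.000 22.233 28.285
      vertex 0.000 0.000 0.000
    endloop
  endfacet
  facet normal 1.0000 0.0000 0.0000
    outer loop
      vertex 13.497 0.000 0.000
      vertex 13.497 22.233 0.000
      vertex 13.497 22.233 28.285
    endloop
  endfacet
  facet normal 1.0000 0.0000 0.0000
    outer loop
      vertex 13.497 0.000 0.000
      vertex 13.497 22.233 28.285
      vertex 13.497 0.000 28.285
    endloop
  endfacet
endsolid part

The G0 Z moves step by Δz≈5.657 mm. Every layer's G1 loop is the same polygon, so the solid is a straight extrusion of it from z=0 to z≈28.3. Closing with flat bottom and top caps and triangulating gives 12 facets — a rectangular box, roughly 13.5 × 22.2 mm footprint and 28.3 mm tall.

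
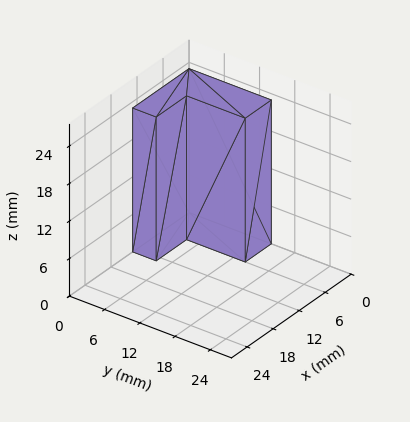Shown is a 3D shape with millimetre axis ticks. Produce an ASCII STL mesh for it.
Reading the render: the shape is an L-shaped prism: outer 13 × 14 mm, arm thicknesses ≈ 4 mm (horizontal) and 6 mm (vertical), extruded 23 mm in z (dimensions read to the nearest mm from the axis ticks). For the STL, each face is triangulated and given an outward normal.

solid part
  facet normal 0.0000 0.0000 -1.0000
    outer loop
      vertex 13.00 4.00 0.00
      vertex 13.00 0.00 0.00
      vertex 0.00 0.00 0.00
    endloop
  endfacet
  facet normal 0.0000 0.0000 -1.0000
    outer loop
      vertex 6.00 4.00 0.00
      vertex 13.00 4.00 0.00
      vertex 0.00 0.00 0.00
    endloop
  endfacet
  facet normal 0.0000 0.0000 -1.0000
    outer loop
      vertex 6.00 14.00 0.00
      vertex 6.00 4.00 0.00
      vertex 0.00 0.00 0.00
    endloop
  endfacet
  facet normal 0.0000 0.0000 -1.0000
    outer loop
      vertex 0.00 14.00 0.00
      vertex 6.00 14.00 0.00
      vertex 0.00 0.00 0.00
    endloop
  endfacet
  facet normal 0.0000 0.0000 1.0000
    outer loop
      vertex 0.00 0.00 23.00
      vertex 13.00 0.00 23.00
      vertex 13.00 4.00 23.00
    endloop
  endfacet
  facet normal 0.0000 0.0000 1.0000
    outer loop
      vertex 0.00 0.00 23.00
      vertex 13.00 4.00 23.00
      vertex 6.00 4.00 23.00
    endloop
  endfacet
  facet normal 0.0000 0.0000 1.0000
    outer loop
      vertex 0.00 0.00 23.00
      vertex 6.00 4.00 23.00
      vertex 6.00 14.00 23.00
    endloop
  endfacet
  facet normal 0.0000 0.0000 1.0000
    outer loop
      vertex 0.00 0.00 23.00
      vertex 6.00 14.00 23.00
      vertex 0.00 14.00 23.00
    endloop
  endfacet
  facet normal 0.0000 -1.0000 0.0000
    outer loop
      vertex 0.00 0.00 0.00
      vertex 13.00 0.00 0.00
      vertex 13.00 0.00 23.00
    endloop
  endfacet
  facet normal 0.0000 -1.0000 0.0000
    outer loop
      vertex 0.00 0.00 0.00
      vertex 13.00 0.00 23.00
      vertex 0.00 0.00 23.00
    endloop
  endfacet
  facet normal 1.0000 0.0000 0.0000
    outer loop
      vertex 13.00 0.00 0.00
      vertex 13.00 4.00 0.00
      vertex 13.00 4.00 23.00
    endloop
  endfacet
  facet normal 1.0000 0.0000 0.0000
    outer loop
      vertex 13.00 0.00 0.00
      vertex 13.00 4.00 23.00
      vertex 13.00 0.00 23.00
    endloop
  endfacet
  facet normal 0.0000 1.0000 0.0000
    outer loop
      vertex 13.00 4.00 0.00
      vertex 6.00 4.00 0.00
      vertex 6.00 4.00 23.00
    endloop
  endfacet
  facet normal 0.0000 1.0000 0.0000
    outer loop
      vertex 13.00 4.00 0.00
      vertex 6.00 4.00 23.00
      vertex 13.00 4.00 23.00
    endloop
  endfacet
  facet normal 1.0000 0.0000 0.0000
    outer loop
      vertex 6.00 4.00 0.00
      vertex 6.00 14.00 0.00
      vertex 6.00 14.00 23.00
    endloop
  endfacet
  facet normal 1.0000 0.0000 0.0000
    outer loop
      vertex 6.00 4.00 0.00
      vertex 6.00 14.00 23.00
      vertex 6.00 4.00 23.00
    endloop
  endfacet
  facet normal 0.0000 1.0000 0.0000
    outer loop
      vertex 6.00 14.00 0.00
      vertex 0.00 14.00 0.00
      vertex 0.00 14.00 23.00
    endloop
  endfacet
  facet normal 0.0000 1.0000 0.0000
    outer loop
      vertex 6.00 14.00 0.00
      vertex 0.00 14.00 23.00
      vertex 6.00 14.00 23.00
    endloop
  endfacet
  facet normal -1.0000 0.0000 0.0000
    outer loop
      vertex 0.00 14.00 0.00
      vertex 0.00 0.00 0.00
      vertex 0.00 0.00 23.00
    endloop
  endfacet
  facet normal -1.0000 0.0000 0.0000
    outer loop
      vertex 0.00 14.00 0.00
      vertex 0.00 0.00 23.00
      vertex 0.00 14.00 23.00
    endloop
  endfacet
endsolid part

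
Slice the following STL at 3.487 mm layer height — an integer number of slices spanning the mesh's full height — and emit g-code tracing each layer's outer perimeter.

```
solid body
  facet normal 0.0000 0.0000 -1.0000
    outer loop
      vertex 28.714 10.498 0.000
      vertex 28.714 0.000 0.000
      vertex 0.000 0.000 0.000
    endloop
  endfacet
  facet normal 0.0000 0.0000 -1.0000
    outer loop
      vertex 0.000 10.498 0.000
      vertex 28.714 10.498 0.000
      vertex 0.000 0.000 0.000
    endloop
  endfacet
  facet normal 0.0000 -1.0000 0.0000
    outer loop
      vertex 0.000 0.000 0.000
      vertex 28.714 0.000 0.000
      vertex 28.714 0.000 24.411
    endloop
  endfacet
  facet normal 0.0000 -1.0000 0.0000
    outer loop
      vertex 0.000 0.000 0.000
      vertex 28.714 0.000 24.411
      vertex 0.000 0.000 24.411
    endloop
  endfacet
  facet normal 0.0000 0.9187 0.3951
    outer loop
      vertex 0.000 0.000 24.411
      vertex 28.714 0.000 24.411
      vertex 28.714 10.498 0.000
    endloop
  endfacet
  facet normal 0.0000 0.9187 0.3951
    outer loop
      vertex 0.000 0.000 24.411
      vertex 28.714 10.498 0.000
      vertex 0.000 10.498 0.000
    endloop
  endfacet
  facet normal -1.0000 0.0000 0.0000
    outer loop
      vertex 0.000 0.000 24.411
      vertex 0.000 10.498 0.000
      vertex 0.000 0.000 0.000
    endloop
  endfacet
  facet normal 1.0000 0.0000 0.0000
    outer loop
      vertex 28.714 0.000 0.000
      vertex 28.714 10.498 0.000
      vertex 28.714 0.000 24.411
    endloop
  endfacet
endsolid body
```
; perimeter-only toolpath
G21 ; units = mm
G90 ; absolute positioning
G28 ; home
; layer 1
G0 Z3.487
G0 X0.000 Y0.000
G1 X28.714 Y0.000
G1 X28.714 Y8.998
G1 X0.000 Y8.998
G1 X0.000 Y0.000
; layer 2
G0 Z6.975
G0 X0.000 Y0.000
G1 X28.714 Y0.000
G1 X28.714 Y7.499
G1 X0.000 Y7.499
G1 X0.000 Y0.000
; layer 3
G0 Z10.462
G0 X0.000 Y0.000
G1 X28.714 Y0.000
G1 X28.714 Y5.999
G1 X0.000 Y5.999
G1 X0.000 Y0.000
; layer 4
G0 Z13.949
G0 X0.000 Y0.000
G1 X28.714 Y0.000
G1 X28.714 Y4.499
G1 X0.000 Y4.499
G1 X0.000 Y0.000
; layer 5
G0 Z17.436
G0 X0.000 Y0.000
G1 X28.714 Y0.000
G1 X28.714 Y2.999
G1 X0.000 Y2.999
G1 X0.000 Y0.000
; layer 6
G0 Z20.924
G0 X0.000 Y0.000
G1 X28.714 Y0.000
G1 X28.714 Y1.500
G1 X0.000 Y1.500
G1 X0.000 Y0.000
M2 ; end

The solid is a wedge (ramp): 28.7 × 10.5 mm base, rising to 24.4 mm along the y=0 edge and sloping linearly to z=0 at y=10.5. Slicing at Δz = 3.487 mm — 7 equal slices spanning the solid's height, so layer i sits at z = i·h/7 — gives 6 non-empty perimeters. Each is a 4-segment closed polygon; G0 lifts to the layer z and rapids to the start vertex, then G1 traces the edges. The cross-section shrinks linearly with z (the slice at the apex is degenerate and omitted).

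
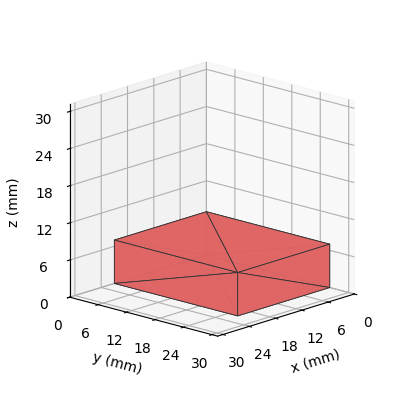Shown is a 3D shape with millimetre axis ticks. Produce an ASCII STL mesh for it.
Reading the render: the shape is a rectangular box, roughly 21 × 26 mm footprint and 7 mm tall (dimensions read to the nearest mm from the axis ticks). For the STL, each face is triangulated and given an outward normal.

solid part
  facet normal 0.0000 0.0000 -1.0000
    outer loop
      vertex 21.0 26.0 0.0
      vertex 21.0 0.0 0.0
      vertex 0.0 0.0 0.0
    endloop
  endfacet
  facet normal 0.0000 0.0000 -1.0000
    outer loop
      vertex 0.0 26.0 0.0
      vertex 21.0 26.0 0.0
      vertex 0.0 0.0 0.0
    endloop
  endfacet
  facet normal 0.0000 0.0000 1.0000
    outer loop
      vertex 0.0 0.0 7.0
      vertex 21.0 0.0 7.0
      vertex 21.0 26.0 7.0
    endloop
  endfacet
  facet normal 0.0000 0.0000 1.0000
    outer loop
      vertex 0.0 0.0 7.0
      vertex 21.0 26.0 7.0
      vertex 0.0 26.0 7.0
    endloop
  endfacet
  facet normal 0.0000 -1.0000 0.0000
    outer loop
      vertex 0.0 0.0 0.0
      vertex 21.0 0.0 0.0
      vertex 21.0 0.0 7.0
    endloop
  endfacet
  facet normal 0.0000 -1.0000 0.0000
    outer loop
      vertex 0.0 0.0 0.0
      vertex 21.0 0.0 7.0
      vertex 0.0 0.0 7.0
    endloop
  endfacet
  facet normal 0.0000 1.0000 0.0000
    outer loop
      vertex 21.0 26.0 7.0
      vertex 21.0 26.0 0.0
      vertex 0.0 26.0 0.0
    endloop
  endfacet
  facet normal 0.0000 1.0000 0.0000
    outer loop
      vertex 0.0 26.0 7.0
      vertex 21.0 26.0 7.0
      vertex 0.0 26.0 0.0
    endloop
  endfacet
  facet normal -1.0000 0.0000 0.0000
    outer loop
      vertex 0.0 26.0 7.0
      vertex 0.0 26.0 0.0
      vertex 0.0 0.0 0.0
    endloop
  endfacet
  facet normal -1.0000 0.0000 0.0000
    outer loop
      vertex 0.0 0.0 7.0
      vertex 0.0 26.0 7.0
      vertex 0.0 0.0 0.0
    endloop
  endfacet
  facet normal 1.0000 0.0000 0.0000
    outer loop
      vertex 21.0 0.0 0.0
      vertex 21.0 26.0 0.0
      vertex 21.0 26.0 7.0
    endloop
  endfacet
  facet normal 1.0000 0.0000 0.0000
    outer loop
      vertex 21.0 0.0 0.0
      vertex 21.0 26.0 7.0
      vertex 21.0 0.0 7.0
    endloop
  endfacet
endsolid part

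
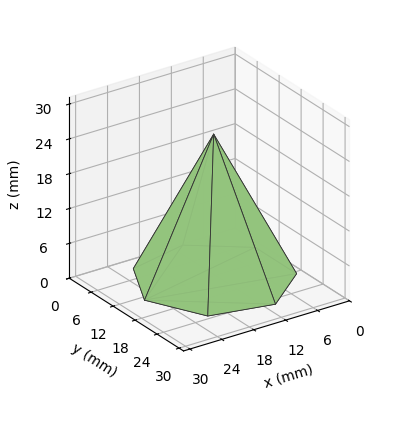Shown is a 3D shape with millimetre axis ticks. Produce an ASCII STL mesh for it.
Reading the render: the shape is a regular 7-sided pyramid, base circumscribed radius ≈ 13 mm, apex at z ≈ 25 mm (dimensions read to the nearest mm from the axis ticks). For the STL, each face is triangulated and given an outward normal.

solid part
  facet normal 0.0000 0.0000 -1.0000
    outer loop
      vertex 10.107 25.674 0.000
      vertex 21.105 23.164 0.000
      vertex 26.000 13.000 0.000
    endloop
  endfacet
  facet normal 0.0000 0.0000 -1.0000
    outer loop
      vertex 1.287 18.640 0.000
      vertex 10.107 25.674 0.000
      vertex 26.000 13.000 0.000
    endloop
  endfacet
  facet normal 0.0000 0.0000 -1.0000
    outer loop
      vertex 1.287 7.360 0.000
      vertex 1.287 18.640 0.000
      vertex 26.000 13.000 0.000
    endloop
  endfacet
  facet normal 0.0000 0.0000 -1.0000
    outer loop
      vertex 10.107 0.326 0.000
      vertex 1.287 7.360 0.000
      vertex 26.000 13.000 0.000
    endloop
  endfacet
  facet normal 0.0000 0.0000 -1.0000
    outer loop
      vertex 21.105 2.836 0.000
      vertex 10.107 0.326 0.000
      vertex 26.000 13.000 0.000
    endloop
  endfacet
  facet normal 0.8159 0.3929 0.4242
    outer loop
      vertex 26.000 13.000 0.000
      vertex 21.105 23.164 0.000
      vertex 13.000 13.000 25.000
    endloop
  endfacet
  facet normal 0.2015 0.8828 0.4243
    outer loop
      vertex 21.105 23.164 0.000
      vertex 10.107 25.674 0.000
      vertex 13.000 13.000 25.000
    endloop
  endfacet
  facet normal -0.5646 0.7080 0.4243
    outer loop
      vertex 10.107 25.674 0.000
      vertex 1.287 18.640 0.000
      vertex 13.000 13.000 25.000
    endloop
  endfacet
  facet normal -0.9055 0.0000 0.4243
    outer loop
      vertex 1.287 18.640 0.000
      vertex 1.287 7.360 0.000
      vertex 13.000 13.000 25.000
    endloop
  endfacet
  facet normal -0.5646 -0.7080 0.4243
    outer loop
      vertex 1.287 7.360 0.000
      vertex 10.107 0.326 0.000
      vertex 13.000 13.000 25.000
    endloop
  endfacet
  facet normal 0.2015 -0.8828 0.4243
    outer loop
      vertex 10.107 0.326 0.000
      vertex 21.105 2.836 0.000
      vertex 13.000 13.000 25.000
    endloop
  endfacet
  facet normal 0.8159 -0.3929 0.4242
    outer loop
      vertex 21.105 2.836 0.000
      vertex 26.000 13.000 0.000
      vertex 13.000 13.000 25.000
    endloop
  endfacet
endsolid part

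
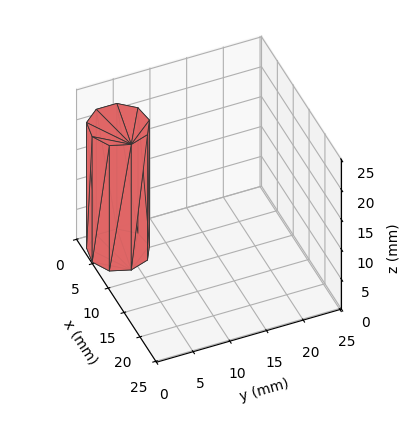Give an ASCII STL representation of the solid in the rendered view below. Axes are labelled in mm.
Reading the render: the shape is a regular 9-sided prism (a cylinder approximated with 9 flat sides), circumscribed radius ≈ 4 mm, height ≈ 21 mm (dimensions read to the nearest mm from the axis ticks). For the STL, each face is triangulated and given an outward normal.

solid part
  facet normal 0.0000 0.0000 -1.0000
    outer loop
      vertex 4.7 7.9 0.0
      vertex 7.1 6.6 0.0
      vertex 8.0 4.0 0.0
    endloop
  endfacet
  facet normal 0.0000 0.0000 -1.0000
    outer loop
      vertex 2.0 7.5 0.0
      vertex 4.7 7.9 0.0
      vertex 8.0 4.0 0.0
    endloop
  endfacet
  facet normal 0.0000 0.0000 -1.0000
    outer loop
      vertex 0.2 5.4 0.0
      vertex 2.0 7.5 0.0
      vertex 8.0 4.0 0.0
    endloop
  endfacet
  facet normal 0.0000 0.0000 -1.0000
    outer loop
      vertex 0.2 2.6 0.0
      vertex 0.2 5.4 0.0
      vertex 8.0 4.0 0.0
    endloop
  endfacet
  facet normal 0.0000 0.0000 -1.0000
    outer loop
      vertex 2.0 0.5 0.0
      vertex 0.2 2.6 0.0
      vertex 8.0 4.0 0.0
    endloop
  endfacet
  facet normal 0.0000 0.0000 -1.0000
    outer loop
      vertex 4.7 0.1 0.0
      vertex 2.0 0.5 0.0
      vertex 8.0 4.0 0.0
    endloop
  endfacet
  facet normal 0.0000 0.0000 -1.0000
    outer loop
      vertex 7.1 1.4 0.0
      vertex 4.7 0.1 0.0
      vertex 8.0 4.0 0.0
    endloop
  endfacet
  facet normal 0.0000 0.0000 1.0000
    outer loop
      vertex 8.0 4.0 21.0
      vertex 7.1 6.6 21.0
      vertex 4.7 7.9 21.0
    endloop
  endfacet
  facet normal 0.0000 0.0000 1.0000
    outer loop
      vertex 8.0 4.0 21.0
      vertex 4.7 7.9 21.0
      vertex 2.0 7.5 21.0
    endloop
  endfacet
  facet normal 0.0000 0.0000 1.0000
    outer loop
      vertex 8.0 4.0 21.0
      vertex 2.0 7.5 21.0
      vertex 0.2 5.4 21.0
    endloop
  endfacet
  facet normal 0.0000 0.0000 1.0000
    outer loop
      vertex 8.0 4.0 21.0
      vertex 0.2 5.4 21.0
      vertex 0.2 2.6 21.0
    endloop
  endfacet
  facet normal 0.0000 0.0000 1.0000
    outer loop
      vertex 8.0 4.0 21.0
      vertex 0.2 2.6 21.0
      vertex 2.0 0.5 21.0
    endloop
  endfacet
  facet normal 0.0000 0.0000 1.0000
    outer loop
      vertex 8.0 4.0 21.0
      vertex 2.0 0.5 21.0
      vertex 4.7 0.1 21.0
    endloop
  endfacet
  facet normal 0.0000 0.0000 1.0000
    outer loop
      vertex 8.0 4.0 21.0
      vertex 4.7 0.1 21.0
      vertex 7.1 1.4 21.0
    endloop
  endfacet
  facet normal 0.9450 0.3271 0.0000
    outer loop
      vertex 8.0 4.0 0.0
      vertex 7.1 6.6 0.0
      vertex 7.1 6.6 21.0
    endloop
  endfacet
  facet normal 0.9450 0.3271 0.0000
    outer loop
      vertex 8.0 4.0 0.0
      vertex 7.1 6.6 21.0
      vertex 8.0 4.0 21.0
    endloop
  endfacet
  facet normal 0.4763 0.8793 0.0000
    outer loop
      vertex 7.1 6.6 0.0
      vertex 4.7 7.9 0.0
      vertex 4.7 7.9 21.0
    endloop
  endfacet
  facet normal 0.4763 0.8793 0.0000
    outer loop
      vertex 7.1 6.6 0.0
      vertex 4.7 7.9 21.0
      vertex 7.1 6.6 21.0
    endloop
  endfacet
  facet normal -0.1465 0.9892 0.0000
    outer loop
      vertex 4.7 7.9 0.0
      vertex 2.0 7.5 0.0
      vertex 2.0 7.5 21.0
    endloop
  endfacet
  facet normal -0.1465 0.9892 0.0000
    outer loop
      vertex 4.7 7.9 0.0
      vertex 2.0 7.5 21.0
      vertex 4.7 7.9 21.0
    endloop
  endfacet
  facet normal -0.7593 0.6508 0.0000
    outer loop
      vertex 2.0 7.5 0.0
      vertex 0.2 5.4 0.0
      vertex 0.2 5.4 21.0
    endloop
  endfacet
  facet normal -0.7593 0.6508 0.0000
    outer loop
      vertex 2.0 7.5 0.0
      vertex 0.2 5.4 21.0
      vertex 2.0 7.5 21.0
    endloop
  endfacet
  facet normal -1.0000 0.0000 0.0000
    outer loop
      vertex 0.2 5.4 0.0
      vertex 0.2 2.6 0.0
      vertex 0.2 2.6 21.0
    endloop
  endfacet
  facet normal -1.0000 0.0000 0.0000
    outer loop
      vertex 0.2 5.4 0.0
      vertex 0.2 2.6 21.0
      vertex 0.2 5.4 21.0
    endloop
  endfacet
  facet normal -0.7593 -0.6508 0.0000
    outer loop
      vertex 0.2 2.6 0.0
      vertex 2.0 0.5 0.0
      vertex 2.0 0.5 21.0
    endloop
  endfacet
  facet normal -0.7593 -0.6508 0.0000
    outer loop
      vertex 0.2 2.6 0.0
      vertex 2.0 0.5 21.0
      vertex 0.2 2.6 21.0
    endloop
  endfacet
  facet normal -0.1465 -0.9892 0.0000
    outer loop
      vertex 2.0 0.5 0.0
      vertex 4.7 0.1 0.0
      vertex 4.7 0.1 21.0
    endloop
  endfacet
  facet normal -0.1465 -0.9892 0.0000
    outer loop
      vertex 2.0 0.5 0.0
      vertex 4.7 0.1 21.0
      vertex 2.0 0.5 21.0
    endloop
  endfacet
  facet normal 0.4763 -0.8793 0.0000
    outer loop
      vertex 4.7 0.1 0.0
      vertex 7.1 1.4 0.0
      vertex 7.1 1.4 21.0
    endloop
  endfacet
  facet normal 0.4763 -0.8793 0.0000
    outer loop
      vertex 4.7 0.1 0.0
      vertex 7.1 1.4 21.0
      vertex 4.7 0.1 21.0
    endloop
  endfacet
  facet normal 0.9450 -0.3271 0.0000
    outer loop
      vertex 7.1 1.4 0.0
      vertex 8.0 4.0 0.0
      vertex 8.0 4.0 21.0
    endloop
  endfacet
  facet normal 0.9450 -0.3271 0.0000
    outer loop
      vertex 7.1 1.4 0.0
      vertex 8.0 4.0 21.0
      vertex 7.1 1.4 21.0
    endloop
  endfacet
endsolid part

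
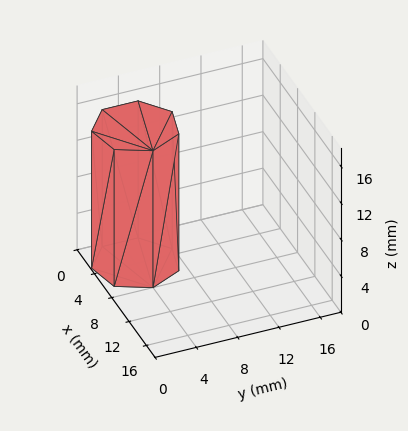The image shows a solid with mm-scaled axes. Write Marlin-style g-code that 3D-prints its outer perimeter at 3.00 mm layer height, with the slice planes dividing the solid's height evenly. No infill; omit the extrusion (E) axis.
Reading the render: the shape is a regular 7-sided prism (a cylinder approximated with 7 flat sides), circumscribed radius ≈ 4 mm, height ≈ 15 mm (dimensions read to the nearest mm from the axis ticks). For the g-code, the solid's height is divided into equal slices at the stated Δz and each level perimeter traced with G1 moves after a G0 lift.

; perimeter-only toolpath
G21 ; units = mm
G90 ; absolute positioning
G28 ; home
; layer 1
G0 Z3.00
G0 X8.00 Y4.00
G1 X6.49 Y7.13
G1 X3.11 Y7.90
G1 X0.40 Y5.74
G1 X0.40 Y2.26
G1 X3.11 Y0.10
G1 X6.49 Y0.87
G1 X8.00 Y4.00
; layer 2
G0 Z6.00
G0 X8.00 Y4.00
G1 X6.49 Y7.13
G1 X3.11 Y7.90
G1 X0.40 Y5.74
G1 X0.40 Y2.26
G1 X3.11 Y0.10
G1 X6.49 Y0.87
G1 X8.00 Y4.00
; layer 3
G0 Z9.00
G0 X8.00 Y4.00
G1 X6.49 Y7.13
G1 X3.11 Y7.90
G1 X0.40 Y5.74
G1 X0.40 Y2.26
G1 X3.11 Y0.10
G1 X6.49 Y0.87
G1 X8.00 Y4.00
; layer 4
G0 Z12.00
G0 X8.00 Y4.00
G1 X6.49 Y7.13
G1 X3.11 Y7.90
G1 X0.40 Y5.74
G1 X0.40 Y2.26
G1 X3.11 Y0.10
G1 X6.49 Y0.87
G1 X8.00 Y4.00
; layer 5
G0 Z15.00
G0 X8.00 Y4.00
G1 X6.49 Y7.13
G1 X3.11 Y7.90
G1 X0.40 Y5.74
G1 X0.40 Y2.26
G1 X3.11 Y0.10
G1 X6.49 Y0.87
G1 X8.00 Y4.00
M2 ; end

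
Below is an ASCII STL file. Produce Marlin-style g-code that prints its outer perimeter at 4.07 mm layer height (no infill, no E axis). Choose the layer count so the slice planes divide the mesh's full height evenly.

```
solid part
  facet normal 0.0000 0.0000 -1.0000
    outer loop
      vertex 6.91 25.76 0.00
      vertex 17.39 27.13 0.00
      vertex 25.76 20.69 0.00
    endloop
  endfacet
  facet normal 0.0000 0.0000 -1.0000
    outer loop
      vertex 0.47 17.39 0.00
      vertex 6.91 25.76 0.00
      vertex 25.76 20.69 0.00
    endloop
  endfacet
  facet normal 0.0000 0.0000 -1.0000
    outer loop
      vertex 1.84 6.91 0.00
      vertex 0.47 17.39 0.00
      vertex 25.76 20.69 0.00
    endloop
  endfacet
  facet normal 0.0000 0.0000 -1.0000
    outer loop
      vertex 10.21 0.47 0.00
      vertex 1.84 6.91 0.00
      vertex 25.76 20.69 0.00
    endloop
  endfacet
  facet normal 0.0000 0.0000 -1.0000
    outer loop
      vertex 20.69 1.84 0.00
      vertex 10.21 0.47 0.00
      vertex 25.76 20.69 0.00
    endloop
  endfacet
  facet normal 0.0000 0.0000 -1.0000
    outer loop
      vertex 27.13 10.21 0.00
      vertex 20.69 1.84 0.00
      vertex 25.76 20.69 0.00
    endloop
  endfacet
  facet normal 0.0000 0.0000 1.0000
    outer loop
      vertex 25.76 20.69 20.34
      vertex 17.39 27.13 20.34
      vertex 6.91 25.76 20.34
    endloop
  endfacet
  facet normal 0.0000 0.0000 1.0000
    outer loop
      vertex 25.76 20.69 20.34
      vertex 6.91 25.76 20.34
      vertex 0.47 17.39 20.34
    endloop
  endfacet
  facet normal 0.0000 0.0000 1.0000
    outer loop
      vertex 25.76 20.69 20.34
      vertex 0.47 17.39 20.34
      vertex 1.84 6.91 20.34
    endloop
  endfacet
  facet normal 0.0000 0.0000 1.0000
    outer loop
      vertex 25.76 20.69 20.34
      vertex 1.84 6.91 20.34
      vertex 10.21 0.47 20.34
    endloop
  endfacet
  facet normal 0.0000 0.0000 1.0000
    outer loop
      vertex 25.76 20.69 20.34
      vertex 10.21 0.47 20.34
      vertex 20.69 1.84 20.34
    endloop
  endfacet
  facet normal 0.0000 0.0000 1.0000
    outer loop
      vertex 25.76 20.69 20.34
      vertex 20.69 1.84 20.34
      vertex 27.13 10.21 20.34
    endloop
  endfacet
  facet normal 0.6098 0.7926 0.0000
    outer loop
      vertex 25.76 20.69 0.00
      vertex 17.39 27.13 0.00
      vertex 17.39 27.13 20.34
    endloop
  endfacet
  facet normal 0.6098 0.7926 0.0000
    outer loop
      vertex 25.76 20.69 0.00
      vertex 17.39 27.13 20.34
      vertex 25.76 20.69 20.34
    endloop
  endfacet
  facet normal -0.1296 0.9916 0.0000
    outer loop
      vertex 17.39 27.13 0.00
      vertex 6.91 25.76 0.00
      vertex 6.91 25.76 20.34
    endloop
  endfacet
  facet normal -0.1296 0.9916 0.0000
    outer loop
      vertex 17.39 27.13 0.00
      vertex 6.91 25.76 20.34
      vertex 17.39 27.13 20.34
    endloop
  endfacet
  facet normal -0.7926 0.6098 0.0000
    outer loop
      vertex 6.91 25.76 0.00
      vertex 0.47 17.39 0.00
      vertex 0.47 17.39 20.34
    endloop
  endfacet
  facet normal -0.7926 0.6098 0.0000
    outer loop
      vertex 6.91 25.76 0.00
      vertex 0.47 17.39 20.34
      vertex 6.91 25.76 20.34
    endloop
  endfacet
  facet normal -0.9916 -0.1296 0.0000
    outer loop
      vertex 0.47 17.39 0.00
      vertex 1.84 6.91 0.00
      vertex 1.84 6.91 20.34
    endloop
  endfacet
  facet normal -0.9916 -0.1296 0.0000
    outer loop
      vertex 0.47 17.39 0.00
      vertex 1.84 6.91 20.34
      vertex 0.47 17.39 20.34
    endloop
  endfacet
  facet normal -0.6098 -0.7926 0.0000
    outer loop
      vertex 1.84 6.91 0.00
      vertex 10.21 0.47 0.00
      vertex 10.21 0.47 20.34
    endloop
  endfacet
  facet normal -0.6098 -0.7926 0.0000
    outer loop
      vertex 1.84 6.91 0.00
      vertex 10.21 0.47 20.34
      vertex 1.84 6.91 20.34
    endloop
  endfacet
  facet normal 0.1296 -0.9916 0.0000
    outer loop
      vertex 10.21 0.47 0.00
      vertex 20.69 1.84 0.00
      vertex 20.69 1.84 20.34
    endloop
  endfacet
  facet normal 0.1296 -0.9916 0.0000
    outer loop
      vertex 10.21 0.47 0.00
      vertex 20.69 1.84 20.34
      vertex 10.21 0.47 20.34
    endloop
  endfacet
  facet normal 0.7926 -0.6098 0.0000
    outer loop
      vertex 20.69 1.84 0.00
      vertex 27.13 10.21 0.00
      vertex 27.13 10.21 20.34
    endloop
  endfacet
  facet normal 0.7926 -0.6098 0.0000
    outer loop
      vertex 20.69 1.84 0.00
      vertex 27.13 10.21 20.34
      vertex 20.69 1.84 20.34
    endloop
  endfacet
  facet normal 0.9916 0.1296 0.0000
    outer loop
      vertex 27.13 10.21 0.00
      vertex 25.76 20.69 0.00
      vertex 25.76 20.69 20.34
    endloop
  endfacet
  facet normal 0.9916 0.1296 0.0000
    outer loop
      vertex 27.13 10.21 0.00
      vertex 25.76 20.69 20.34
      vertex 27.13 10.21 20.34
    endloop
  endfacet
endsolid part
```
; perimeter-only toolpath
G21 ; units = mm
G90 ; absolute positioning
G28 ; home
; layer 1
G0 Z4.07
G0 X25.76 Y20.69
G1 X17.39 Y27.13
G1 X6.91 Y25.76
G1 X0.47 Y17.39
G1 X1.84 Y6.91
G1 X10.21 Y0.47
G1 X20.69 Y1.84
G1 X27.13 Y10.21
G1 X25.76 Y20.69
; layer 2
G0 Z8.14
G0 X25.76 Y20.69
G1 X17.39 Y27.13
G1 X6.91 Y25.76
G1 X0.47 Y17.39
G1 X1.84 Y6.91
G1 X10.21 Y0.47
G1 X20.69 Y1.84
G1 X27.13 Y10.21
G1 X25.76 Y20.69
; layer 3
G0 Z12.20
G0 X25.76 Y20.69
G1 X17.39 Y27.13
G1 X6.91 Y25.76
G1 X0.47 Y17.39
G1 X1.84 Y6.91
G1 X10.21 Y0.47
G1 X20.69 Y1.84
G1 X27.13 Y10.21
G1 X25.76 Y20.69
; layer 4
G0 Z16.27
G0 X25.76 Y20.69
G1 X17.39 Y27.13
G1 X6.91 Y25.76
G1 X0.47 Y17.39
G1 X1.84 Y6.91
G1 X10.21 Y0.47
G1 X20.69 Y1.84
G1 X27.13 Y10.21
G1 X25.76 Y20.69
; layer 5
G0 Z20.34
G0 X25.76 Y20.69
G1 X17.39 Y27.13
G1 X6.91 Y25.76
G1 X0.47 Y17.39
G1 X1.84 Y6.91
G1 X10.21 Y0.47
G1 X20.69 Y1.84
G1 X27.13 Y10.21
G1 X25.76 Y20.69
M2 ; end

The solid is a regular 8-sided prism (a cylinder approximated with 8 flat sides), circumscribed radius ≈ 13.8 mm, height ≈ 20.3 mm. Slicing at Δz = 4.07 mm — 5 equal slices spanning the solid's height, so layer i sits at z = i·h/5 — gives 5 non-empty perimeters. Each is a 8-segment closed polygon; G0 lifts to the layer z and rapids to the start vertex, then G1 traces the edges.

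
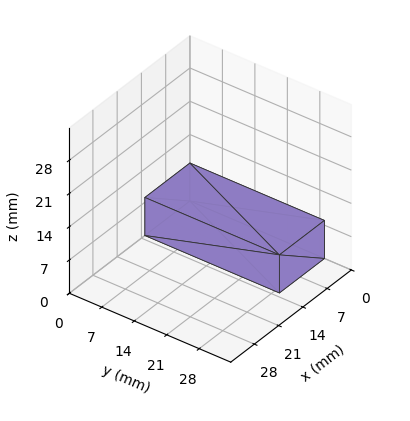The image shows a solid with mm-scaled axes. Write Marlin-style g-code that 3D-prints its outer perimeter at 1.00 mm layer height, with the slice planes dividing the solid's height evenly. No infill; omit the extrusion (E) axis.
Reading the render: the shape is a rectangular box, roughly 13 × 29 mm footprint and 8 mm tall (dimensions read to the nearest mm from the axis ticks). For the g-code, the solid's height is divided into equal slices at the stated Δz and each level perimeter traced with G1 moves after a G0 lift.

; perimeter-only toolpath
G21 ; units = mm
G90 ; absolute positioning
G28 ; home
; layer 1
G0 Z1.00
G0 X0.00 Y0.00
G1 X13.00 Y0.00
G1 X13.00 Y29.00
G1 X0.00 Y29.00
G1 X0.00 Y0.00
; layer 2
G0 Z2.00
G0 X0.00 Y0.00
G1 X13.00 Y0.00
G1 X13.00 Y29.00
G1 X0.00 Y29.00
G1 X0.00 Y0.00
; layer 3
G0 Z3.00
G0 X0.00 Y0.00
G1 X13.00 Y0.00
G1 X13.00 Y29.00
G1 X0.00 Y29.00
G1 X0.00 Y0.00
; layer 4
G0 Z4.00
G0 X0.00 Y0.00
G1 X13.00 Y0.00
G1 X13.00 Y29.00
G1 X0.00 Y29.00
G1 X0.00 Y0.00
; layer 5
G0 Z5.00
G0 X0.00 Y0.00
G1 X13.00 Y0.00
G1 X13.00 Y29.00
G1 X0.00 Y29.00
G1 X0.00 Y0.00
; layer 6
G0 Z6.00
G0 X0.00 Y0.00
G1 X13.00 Y0.00
G1 X13.00 Y29.00
G1 X0.00 Y29.00
G1 X0.00 Y0.00
; layer 7
G0 Z7.00
G0 X0.00 Y0.00
G1 X13.00 Y0.00
G1 X13.00 Y29.00
G1 X0.00 Y29.00
G1 X0.00 Y0.00
; layer 8
G0 Z8.00
G0 X0.00 Y0.00
G1 X13.00 Y0.00
G1 X13.00 Y29.00
G1 X0.00 Y29.00
G1 X0.00 Y0.00
M2 ; end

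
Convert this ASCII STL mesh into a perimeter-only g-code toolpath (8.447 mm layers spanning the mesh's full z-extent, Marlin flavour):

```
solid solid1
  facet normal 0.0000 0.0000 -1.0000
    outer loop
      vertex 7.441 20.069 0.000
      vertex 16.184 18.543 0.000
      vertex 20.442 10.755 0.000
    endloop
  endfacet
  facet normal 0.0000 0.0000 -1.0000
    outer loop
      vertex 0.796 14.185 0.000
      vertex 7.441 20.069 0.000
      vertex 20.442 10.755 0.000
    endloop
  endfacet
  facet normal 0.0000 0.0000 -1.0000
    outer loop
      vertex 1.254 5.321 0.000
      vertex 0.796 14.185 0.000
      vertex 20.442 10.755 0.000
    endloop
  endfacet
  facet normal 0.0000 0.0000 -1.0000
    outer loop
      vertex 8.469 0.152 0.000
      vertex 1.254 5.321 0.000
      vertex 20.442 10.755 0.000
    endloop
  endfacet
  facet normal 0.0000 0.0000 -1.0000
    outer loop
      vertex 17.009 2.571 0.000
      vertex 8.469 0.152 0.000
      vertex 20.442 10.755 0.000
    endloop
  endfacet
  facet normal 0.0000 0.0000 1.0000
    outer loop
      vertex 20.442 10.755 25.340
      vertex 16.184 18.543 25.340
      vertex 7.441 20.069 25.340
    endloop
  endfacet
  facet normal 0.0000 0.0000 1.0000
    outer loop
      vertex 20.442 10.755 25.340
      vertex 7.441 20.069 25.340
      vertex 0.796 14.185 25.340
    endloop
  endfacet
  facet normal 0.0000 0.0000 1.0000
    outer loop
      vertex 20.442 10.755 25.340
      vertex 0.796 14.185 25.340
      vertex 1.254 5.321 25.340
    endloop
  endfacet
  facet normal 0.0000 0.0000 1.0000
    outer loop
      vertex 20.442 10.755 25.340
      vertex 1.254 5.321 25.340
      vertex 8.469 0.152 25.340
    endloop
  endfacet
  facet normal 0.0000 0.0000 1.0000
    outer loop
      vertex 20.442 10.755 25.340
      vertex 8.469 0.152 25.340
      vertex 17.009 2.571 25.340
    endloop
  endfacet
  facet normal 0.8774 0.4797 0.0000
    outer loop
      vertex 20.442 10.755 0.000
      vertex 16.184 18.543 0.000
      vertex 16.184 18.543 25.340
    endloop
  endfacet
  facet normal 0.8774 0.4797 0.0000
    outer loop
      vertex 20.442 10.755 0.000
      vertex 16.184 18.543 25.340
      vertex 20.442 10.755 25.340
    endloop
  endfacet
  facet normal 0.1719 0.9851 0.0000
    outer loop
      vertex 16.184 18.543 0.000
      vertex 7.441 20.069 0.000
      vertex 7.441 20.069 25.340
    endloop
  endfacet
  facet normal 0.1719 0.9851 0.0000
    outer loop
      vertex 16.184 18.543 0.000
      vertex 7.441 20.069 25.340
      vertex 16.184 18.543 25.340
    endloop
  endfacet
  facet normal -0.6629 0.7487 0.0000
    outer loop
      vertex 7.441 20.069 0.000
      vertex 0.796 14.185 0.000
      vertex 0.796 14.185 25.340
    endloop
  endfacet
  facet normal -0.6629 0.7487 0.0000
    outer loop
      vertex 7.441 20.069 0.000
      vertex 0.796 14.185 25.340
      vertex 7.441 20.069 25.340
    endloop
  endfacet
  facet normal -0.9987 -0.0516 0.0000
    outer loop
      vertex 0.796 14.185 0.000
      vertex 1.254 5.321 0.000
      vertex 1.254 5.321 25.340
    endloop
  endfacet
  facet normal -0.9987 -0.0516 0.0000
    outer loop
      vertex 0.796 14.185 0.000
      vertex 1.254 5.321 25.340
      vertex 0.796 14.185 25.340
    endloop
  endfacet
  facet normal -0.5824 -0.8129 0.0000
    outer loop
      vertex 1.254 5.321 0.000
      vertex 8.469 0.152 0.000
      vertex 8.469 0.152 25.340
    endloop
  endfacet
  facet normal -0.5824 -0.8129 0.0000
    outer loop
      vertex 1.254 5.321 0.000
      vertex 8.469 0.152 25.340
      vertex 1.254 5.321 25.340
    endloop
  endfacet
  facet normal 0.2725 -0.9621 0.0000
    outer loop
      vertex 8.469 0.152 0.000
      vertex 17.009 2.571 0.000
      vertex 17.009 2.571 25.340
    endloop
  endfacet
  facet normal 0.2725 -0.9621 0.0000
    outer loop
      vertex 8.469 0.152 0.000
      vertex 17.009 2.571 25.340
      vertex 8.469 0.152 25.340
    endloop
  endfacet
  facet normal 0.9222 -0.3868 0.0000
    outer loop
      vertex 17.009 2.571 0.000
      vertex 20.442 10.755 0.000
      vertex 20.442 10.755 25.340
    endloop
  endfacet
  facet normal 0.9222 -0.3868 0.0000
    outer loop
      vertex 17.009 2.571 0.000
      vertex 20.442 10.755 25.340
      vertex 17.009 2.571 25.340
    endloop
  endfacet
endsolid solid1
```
; perimeter-only toolpath
G21 ; units = mm
G90 ; absolute positioning
G28 ; home
; layer 1
G0 Z8.447
G0 X20.442 Y10.755
G1 X16.184 Y18.543
G1 X7.441 Y20.069
G1 X0.796 Y14.185
G1 X1.254 Y5.321
G1 X8.469 Y0.152
G1 X17.009 Y2.571
G1 X20.442 Y10.755
; layer 2
G0 Z16.893
G0 X20.442 Y10.755
G1 X16.184 Y18.543
G1 X7.441 Y20.069
G1 X0.796 Y14.185
G1 X1.254 Y5.321
G1 X8.469 Y0.152
G1 X17.009 Y2.571
G1 X20.442 Y10.755
; layer 3
G0 Z25.340
G0 X20.442 Y10.755
G1 X16.184 Y18.543
G1 X7.441 Y20.069
G1 X0.796 Y14.185
G1 X1.254 Y5.321
G1 X8.469 Y0.152
G1 X17.009 Y2.571
G1 X20.442 Y10.755
M2 ; end

The solid is a regular 7-sided prism (a cylinder approximated with 7 flat sides), circumscribed radius ≈ 10.2 mm, height ≈ 25.3 mm. Slicing at Δz = 8.447 mm — 3 equal slices spanning the solid's height, so layer i sits at z = i·h/3 — gives 3 non-empty perimeters. Each is a 7-segment closed polygon; G0 lifts to the layer z and rapids to the start vertex, then G1 traces the edges.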